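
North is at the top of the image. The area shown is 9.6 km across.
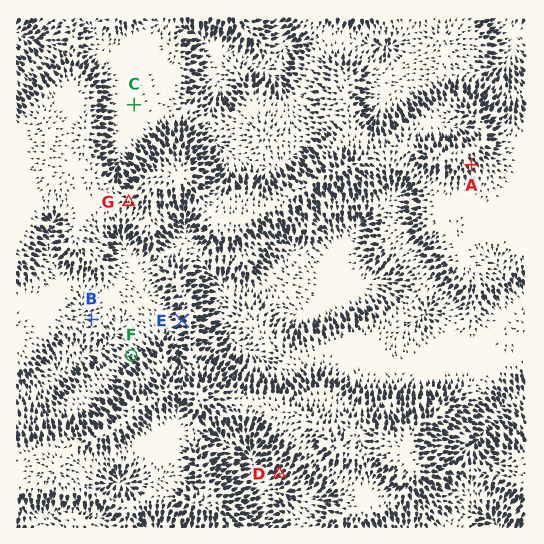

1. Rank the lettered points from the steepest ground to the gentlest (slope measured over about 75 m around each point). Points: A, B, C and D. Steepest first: D A B C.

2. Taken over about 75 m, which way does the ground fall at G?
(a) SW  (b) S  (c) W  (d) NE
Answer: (a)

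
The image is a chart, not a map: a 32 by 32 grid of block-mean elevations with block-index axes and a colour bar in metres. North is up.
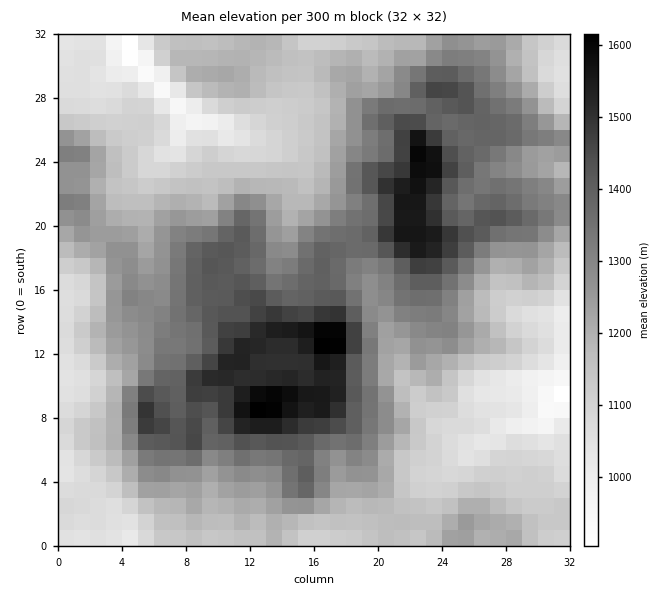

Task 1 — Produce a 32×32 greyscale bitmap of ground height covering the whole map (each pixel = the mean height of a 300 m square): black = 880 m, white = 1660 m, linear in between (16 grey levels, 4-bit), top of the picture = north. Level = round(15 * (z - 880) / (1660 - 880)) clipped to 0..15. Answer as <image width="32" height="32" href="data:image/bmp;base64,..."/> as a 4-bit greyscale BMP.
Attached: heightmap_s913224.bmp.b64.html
<image width="32" height="32" href="data:image/bmp;base64,Qk12AgAAAAAAAHYAAAAoAAAAIAAAACAAAAABAAQAAAAAAAACAAATCwAAEwsAABAAAAAAAAAAAAAAABEREQAiIiIAMzMzAERERABVVVUAZmZmAHd3dwCIiIgAmZmZAKqqqgC7u7sAzMzMAN3d3QDu7u4A////ADMzNFVVVVZURVVVVndmZVREQzRVZmZmZVVVZlVndmVVRENFZmZmZ3d2ZmVVVmZVVUREV3d2d3eah3dlREVVREQ0RWiId3iImod3ZURERERENFZ5mZiJmaqIiGVEQzREQ0VWiqu6q6u6mZh2VEMzQzNFVoy6urzdzLuph1REMyIjRFacurvN7t3cqYZURDMyETNGi6q7ze7t3al1VVMzMhAzRXmqzMzMzNypZWZUMyIhNFZ4mavNzMzdqXZ3ZVVEMkRneJmazMzN7rl3h4dmVENFZ3iZmrvN3e64d4iHZUQzRGeIiaq7vLvMqHiJh2VDMjRXiImqq7qqqpiJmYdlRENEV4iJqqqpmqqIiaqYZVZkVWeHiaqqmJmpmJq7qXZnZWZ4h3mqqqiJqpms3LqXd3Z3d3Z4maqXeJmazd3LqZmHiHZmd3eKl2d4mb3cqqupmJh2VWZmeIdmZ4m93KmqmYh3ZVVVVWZmZWeazdypmZiHd3ZURFVVVVVnmrztupiHdoh1VDNFRERFV4mb7bqZh3d3ZVRCMzNERVeJm9yqqpmIVUREQiIjRFVWiau6mqqYdkRERDEkRVRVVomZmqupl2QzM0MTVmZlVVZ3eKu7mHZTMzIhJWZ2ZVVmdniaqZh1QzMyEkZmZmZVZmZneIiHZUMzMgNVVWZmVEVVZmeHd2VE"/>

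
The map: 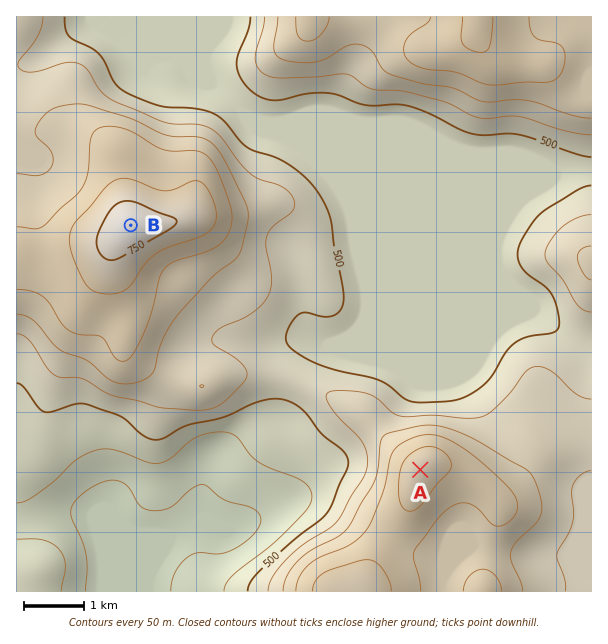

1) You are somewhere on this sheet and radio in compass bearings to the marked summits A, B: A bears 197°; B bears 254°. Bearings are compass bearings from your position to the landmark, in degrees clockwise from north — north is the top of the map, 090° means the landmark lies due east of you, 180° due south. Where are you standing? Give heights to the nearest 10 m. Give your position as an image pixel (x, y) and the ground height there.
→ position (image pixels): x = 530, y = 111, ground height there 570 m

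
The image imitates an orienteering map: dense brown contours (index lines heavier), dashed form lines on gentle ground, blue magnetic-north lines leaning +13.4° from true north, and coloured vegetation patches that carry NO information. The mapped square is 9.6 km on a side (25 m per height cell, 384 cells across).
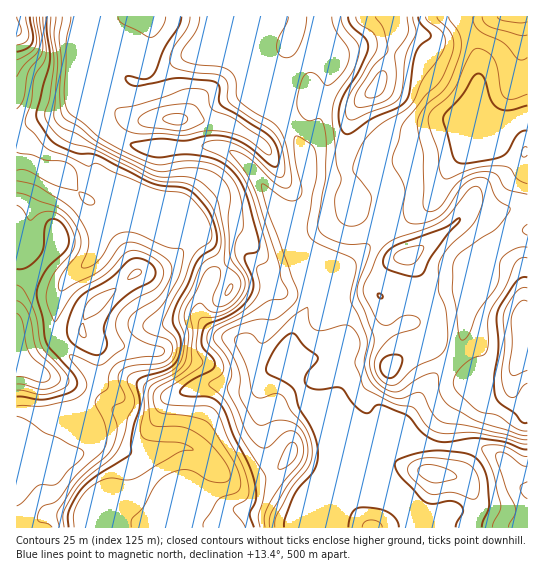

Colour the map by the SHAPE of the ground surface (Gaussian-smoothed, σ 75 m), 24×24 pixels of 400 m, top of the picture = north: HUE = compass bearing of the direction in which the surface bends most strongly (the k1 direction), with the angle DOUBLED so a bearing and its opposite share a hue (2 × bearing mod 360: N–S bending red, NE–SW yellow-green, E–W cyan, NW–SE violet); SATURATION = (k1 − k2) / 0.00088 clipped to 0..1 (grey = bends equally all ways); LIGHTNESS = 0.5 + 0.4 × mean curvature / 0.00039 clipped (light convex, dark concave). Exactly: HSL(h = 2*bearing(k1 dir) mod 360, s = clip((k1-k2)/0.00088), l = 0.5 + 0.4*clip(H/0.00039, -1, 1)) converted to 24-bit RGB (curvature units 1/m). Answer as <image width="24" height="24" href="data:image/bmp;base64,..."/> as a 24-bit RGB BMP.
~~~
<image width="24" height="24" href="data:image/bmp;base64,Qk32BgAAAAAAADYAAAAoAAAAGAAAABgAAAABABgAAAAAAMAGAAATCwAAEwsAAAAAAAAAAAAAdZJQ7uUqZFsQPEhwiHx0lYRjZoR9lm5qno1VPo1HzbA5wW0nESYxc3uAf3+ARIybm8uhw0+jemiDgn5kRXV847JvUYSQSISerHudyXB03o1OCSogdHJNpKt0VnxyaXySsYaOm0lcidiDuFvOZLQtJWJbf4B/dIJ0gYJWgXJscipKzJlEMoVsoOuVYauuRTt4oGGMqYKt9qC7MDafHnVUnKJwfYJcSWtGgWJQr93AodjIYRqg+aW7DYhsT3uCf4B/f39/bkuMhn3t2OTzqbzqwdPEckOTkBU5cn9cbqCcn5TK9LrwTKrZM7bQp47YhnTNmdrcltWfe12eOh5146S8zdj2Gh9xgIB/f3+AYoyDHaIllIERemsOmE0FMwADtYcEkLPSTH2mf1RQs6xvzpuxKpBlM3V9j5Krqn95w8h1TD9tOTFmetd+/jiSYjp7gH9/gIB9gH9+ejtjv01Dwj48qxplbVrk1+P0UTQJU1wPTXkthMJVjjg2zeWdB1hhWY98roKo1s63XTaDTkiDpNFdZBhEgHt/hVZtnopAYC0QIIdSi6mMqmirlqvMe1W7htSASz61yu7ofPL6OFO+edOQ6lwaLhAFEzMAI0IGp38KW4I7Pm19vHholzOSqIZPRW+MvAKD2fOvLqubPIaNppq2ZKaxu0HLyMNxlt7z1fb1rQafjQoMs4EnmB1W6qTOcfHNMaL5tPHwUTO6dFg3eV9TV4OJuna3Yzm8TC/s8eramFbFNI1wP6p/p2mvQyqh7MK9pORvQQ8zkgJfvujPgJDWj7Pw1Nr29tXpDHZvcVwfPxIxyIFgMWlTi05aa5ZOLlBQLpEn1tpXvmrC16jIJIyUiFJ3Ny1o6uab3uS4DwZQknHP17RvZIY6XFwqYX4V7PENjgBeZTAAC0ASTas+f6xERZKbp4yZQzV3l79MesJEXGpMxcFpOT6aOjt+YEir4OWv3qt5FRlSM2G289Lm332rZGpQqrxlq6NEAAtE/8zvbubtF3qlyaWkGo6wZIyngRq+tNWRjsGvZ3mci8yCaj2POnZ9Mnar8eTZ1VdwppE0AUAnSKiZ+pnb76zouNzZwpe/DkVjGdRs+tHiFgOQjNKKVyh+d393FC5Y6d29m0Q2l5M6frxeSkR2eH+AHFBPz+9ufFF79YedIaY/BS4hUYVE5O7Xzp/g72PApCeEAPkucggAc9UiSLi+Zy5qcUIyIWUmH6tY87/04NPwgaJQOlpWan5vQn6SntSTRVF93JWK2PHzDhWCMKZlttE5bSsmkEpX6KbCqvPZLROJmeavUh1vnymvr4y5j7SrKI5dD6cizmHe/8z5vVe+QX9jVJhPP5AlR3SksvbM4xx8dCdbUIpSg3FKfnBeaGuC1ffUwBumTMuENlyvVxxYM1l9xJ6epZWgiI6fXZxrH3UhFlpB/8LdnXDCaYSmi12hs22rf1gZeh8VhMbLhE+hfqLKsNH60+P43miDvjSKp9y0OgI/xYYhFH6cuJ95paGNiZCWlYSZkJJ5H1dZMMWd7srLRZq3dobEe1c1flLGwOvkWTKZlvLwuPjzPid1pks70VObw93cyCGPMwAizP/MEA9erXhEp7hvfo1wgnZwnIp8V4yICIdt6MKs5HHWfEw2dae8VdmzeFy3nPfxvdobMhIBLB8HSlUHZXgDOx0AMwAOzP/aePjaKBVMR1ad0ch4bX1ld4BvjZ96g5qWPnFkOVIXYlAb3oGQWblNTqJgVKl9fi0OQwEM7BJW4g2K0/QyBfDUIzT/zPv/zv31lwNwhD2DLkV88MWCVHhBX4ZLdK1ZY4ByeVKAcXR/XX11V9VCj8pMYZ0tDUM0byhJaL7AbaXWqKrs1MnyooboOP2xqXMtVhUZiS15uZyTFDyI+cjT2VZeYao4ULcwPU4sPG0/XVV2rjs+d5ErvcyBw9Z+BwkubZ6gZKJnW2tDS3Q2f6hg1J3U3IqqPCVcfm93VmZ/t7uPI2GLOFfR+9Dnzs/pdWPAp3C4TKacLERxpnWwyqTE070hnep6Agg8l5Jre29jiWNqYsdAHZQ5b3I2xUstmDeHhG5+iIFQWa9Oe1NhETY12sF49c3AX0KBtXODbqKRJC9eWJFruKl82vnSPvrsEQY6imuTjm14gGl81LeHRGgwMGI5f3ddgHd4WVeJzp6lUpOQgHB+SiJJRnob/7FamphEbbudg4rITCB6Y3tNurlS8P/MRBReHSpyVFx/pHeRfYqgs6OVyKbDM3GmZ3KCf3+AZ3uAqKNTt2FnVzKDvV7TetXTveKYbuqWGNhzghdwqhfGqpjXlcPV"/>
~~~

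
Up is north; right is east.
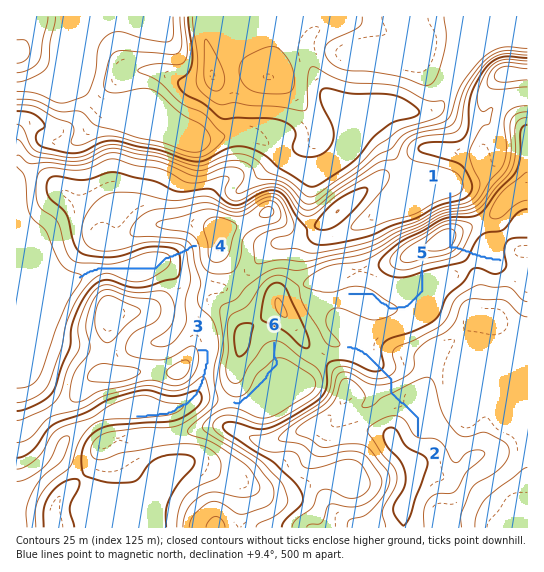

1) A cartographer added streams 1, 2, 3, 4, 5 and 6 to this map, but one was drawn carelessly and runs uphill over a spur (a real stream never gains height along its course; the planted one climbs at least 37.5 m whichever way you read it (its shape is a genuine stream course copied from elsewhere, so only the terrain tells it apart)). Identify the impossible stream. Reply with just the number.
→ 1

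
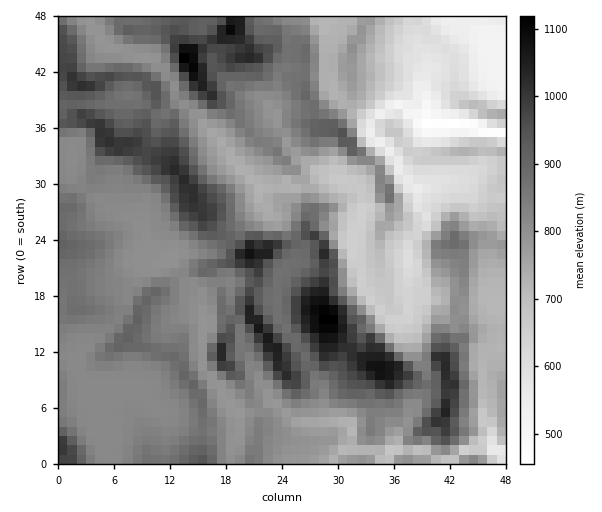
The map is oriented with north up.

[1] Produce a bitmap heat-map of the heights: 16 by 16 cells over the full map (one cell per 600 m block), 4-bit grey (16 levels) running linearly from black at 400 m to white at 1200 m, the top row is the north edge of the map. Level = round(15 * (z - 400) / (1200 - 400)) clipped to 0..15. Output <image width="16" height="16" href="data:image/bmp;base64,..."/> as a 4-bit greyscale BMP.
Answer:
<image width="16" height="16" href="data:image/bmp;base64,Qk32AAAAAAAAAHYAAAAoAAAAEAAAABAAAAABAAQAAAAAAIAAAAATCwAAEwsAABAAAAAAAAAAAAAAABEREQAiIiIAMzMzAERERABVVVUAZmZmAHd3dwCIiIgAmZmZAKqqqgC7u7sAzMzMAN3d3QDu7u4A////AKiJmYh3dnd0iIiIeHd4i5aIiJiImJqaloiImZqqvKqWiJmJm6y5aIaZmYiqvZVWdpiIiJqrZUZ2mYiJu5pVR4eYiJqYmFZWdpiIuoZ3V0RFiZu4d3ZnREWKuqd4iIRDRKqZiJiZZDI1upmbmJd1M0OoiMu6l3VDMpiaq8mGdkMy"/>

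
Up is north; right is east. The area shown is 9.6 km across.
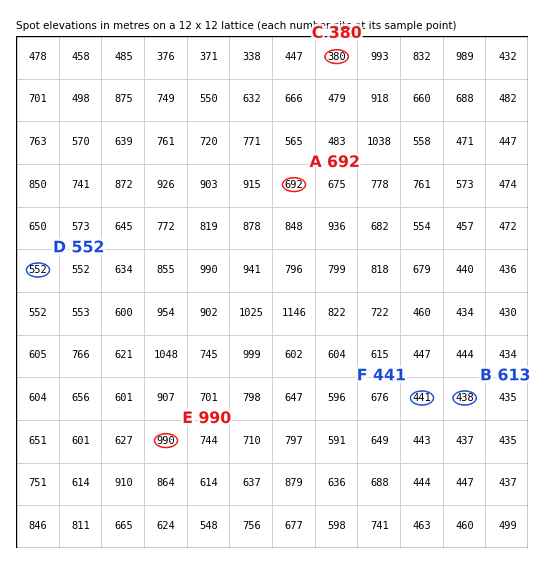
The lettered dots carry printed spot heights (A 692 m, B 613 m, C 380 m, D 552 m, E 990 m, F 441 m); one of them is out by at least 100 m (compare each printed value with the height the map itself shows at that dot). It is B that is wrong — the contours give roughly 438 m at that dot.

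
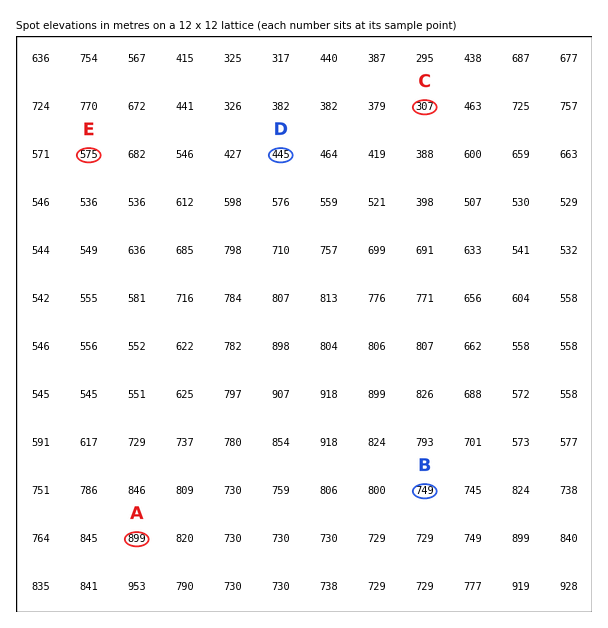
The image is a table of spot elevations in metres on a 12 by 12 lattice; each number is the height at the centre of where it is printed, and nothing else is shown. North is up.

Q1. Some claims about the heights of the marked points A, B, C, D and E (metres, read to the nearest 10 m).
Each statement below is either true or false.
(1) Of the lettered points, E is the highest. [false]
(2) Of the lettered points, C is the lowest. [true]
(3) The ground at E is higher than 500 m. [true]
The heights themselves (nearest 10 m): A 900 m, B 750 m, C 310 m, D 450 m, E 570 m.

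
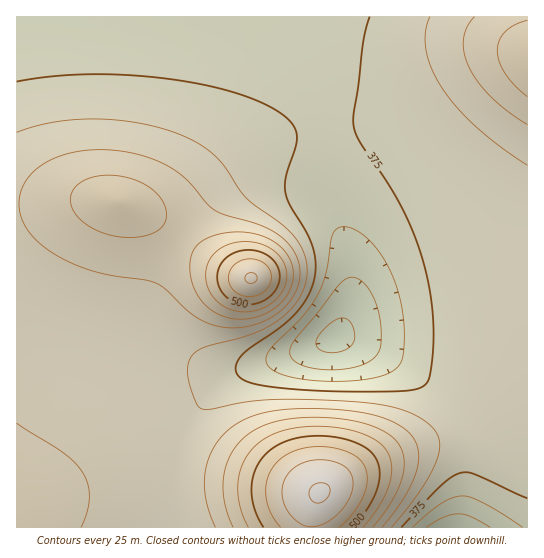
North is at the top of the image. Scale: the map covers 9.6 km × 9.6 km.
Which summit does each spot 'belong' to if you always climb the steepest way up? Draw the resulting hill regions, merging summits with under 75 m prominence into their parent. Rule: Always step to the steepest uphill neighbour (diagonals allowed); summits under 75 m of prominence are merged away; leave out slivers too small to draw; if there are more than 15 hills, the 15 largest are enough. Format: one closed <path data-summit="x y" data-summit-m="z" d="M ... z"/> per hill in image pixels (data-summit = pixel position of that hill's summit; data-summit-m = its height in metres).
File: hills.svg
<path data-summit="251 278" data-summit-m="552" d="M282 16l-266 1 1 511 161 0-2-47 3-23 8-27 8-16 14-20 16-14 17-10 67-22 26-10 4-4 12-36 0-36-4-17-18-44-5-72-8-37-12-32z"/><path data-summit="527 57" data-summit-m="470" d="M527 16l-244 1 21 44 12 32 8 37 5 72 18 44 4 17 0 36-8 28-6 10 29 8 39 22 16 12 20 20 14 19 6 15 4 25 0 36-4 34 67-1z"/><path data-summit="321 493" data-summit-m="578" d="M342 337l-5 0-28 12-67 22-17 10-16 14-14 20-8 16-8 27-3 41 3 29 281-1 5-33 0-36-4-25-6-15-14-19-27-26-32-20z"/>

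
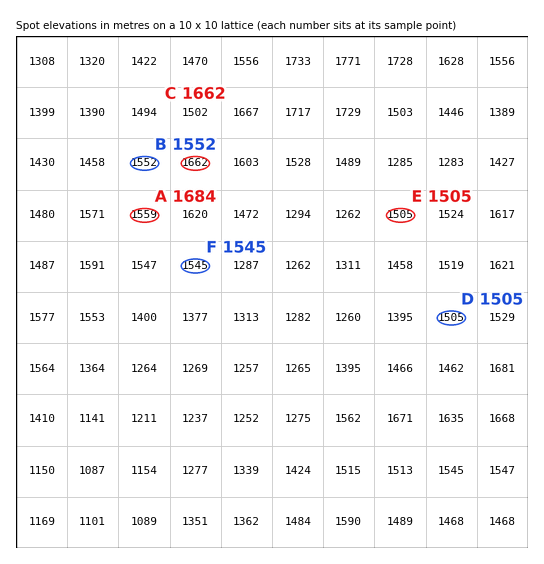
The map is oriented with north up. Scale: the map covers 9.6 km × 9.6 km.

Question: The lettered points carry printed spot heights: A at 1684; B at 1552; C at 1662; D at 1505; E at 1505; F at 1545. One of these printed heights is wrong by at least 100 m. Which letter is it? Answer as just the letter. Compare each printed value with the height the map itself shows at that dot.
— A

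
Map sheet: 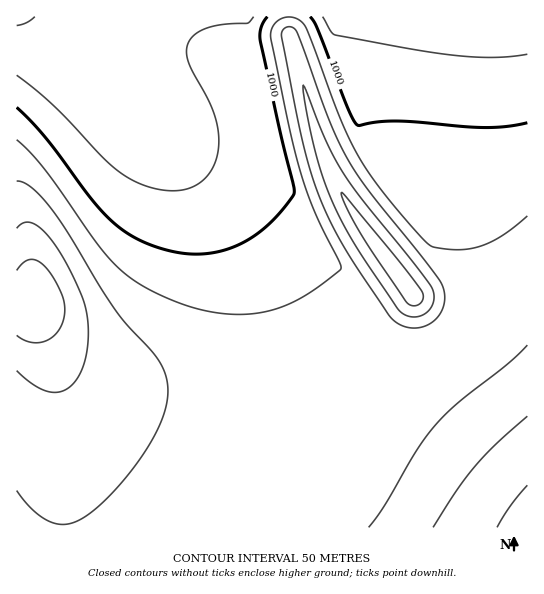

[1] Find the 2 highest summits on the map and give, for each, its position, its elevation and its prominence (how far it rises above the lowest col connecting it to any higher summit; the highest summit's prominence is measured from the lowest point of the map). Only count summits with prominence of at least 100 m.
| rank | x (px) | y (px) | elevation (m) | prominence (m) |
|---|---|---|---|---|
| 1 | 31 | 303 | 1248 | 353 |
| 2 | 413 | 294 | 1237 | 172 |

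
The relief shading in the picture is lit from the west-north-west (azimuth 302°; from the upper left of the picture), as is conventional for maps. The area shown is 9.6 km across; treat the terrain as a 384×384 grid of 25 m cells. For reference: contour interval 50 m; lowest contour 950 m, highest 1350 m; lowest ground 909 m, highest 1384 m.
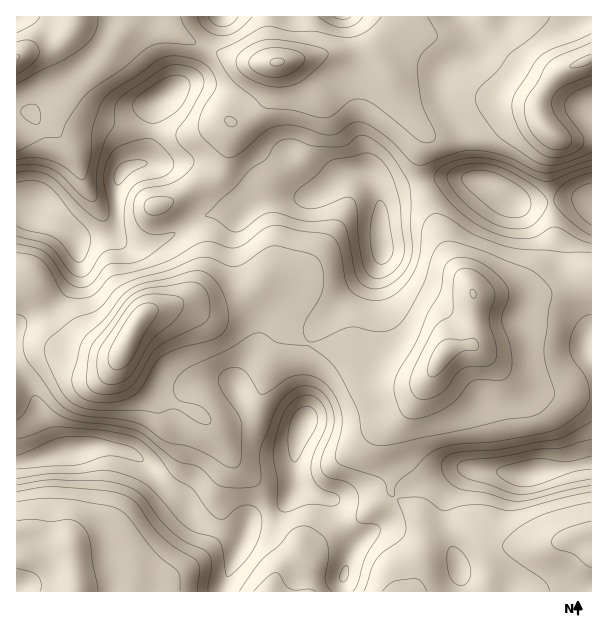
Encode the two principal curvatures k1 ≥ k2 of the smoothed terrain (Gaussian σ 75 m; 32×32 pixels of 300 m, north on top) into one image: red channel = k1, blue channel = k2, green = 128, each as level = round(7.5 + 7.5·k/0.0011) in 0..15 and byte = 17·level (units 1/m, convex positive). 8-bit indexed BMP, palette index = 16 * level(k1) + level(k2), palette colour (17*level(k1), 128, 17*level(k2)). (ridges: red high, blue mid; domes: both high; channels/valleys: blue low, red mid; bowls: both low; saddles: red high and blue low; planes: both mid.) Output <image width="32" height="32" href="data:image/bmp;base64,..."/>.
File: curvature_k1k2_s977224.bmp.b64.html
<image width="32" height="32" href="data:image/bmp;base64,Qk02CAAAAAAAADYEAAAoAAAAIAAAACAAAAABAAgAAAAAAAAEAAATCwAAEwsAAAABAAAAAAAAAIAAABGAAAAigAAAM4AAAESAAABVgAAAZoAAAHeAAACIgAAAmYAAAKqAAAC7gAAAzIAAAN2AAADugAAA/4AAAACAEQARgBEAIoARADOAEQBEgBEAVYARAGaAEQB3gBEAiIARAJmAEQCqgBEAu4ARAMyAEQDdgBEA7oARAP+AEQAAgCIAEYAiACKAIgAzgCIARIAiAFWAIgBmgCIAd4AiAIiAIgCZgCIAqoAiALuAIgDMgCIA3YAiAO6AIgD/gCIAAIAzABGAMwAigDMAM4AzAESAMwBVgDMAZoAzAHeAMwCIgDMAmYAzAKqAMwC7gDMAzIAzAN2AMwDugDMA/4AzAACARAARgEQAIoBEADOARABEgEQAVYBEAGaARAB3gEQAiIBEAJmARACqgEQAu4BEAMyARADdgEQA7oBEAP+ARAAAgFUAEYBVACKAVQAzgFUARIBVAFWAVQBmgFUAd4BVAIiAVQCZgFUAqoBVALuAVQDMgFUA3YBVAO6AVQD/gFUAAIBmABGAZgAigGYAM4BmAESAZgBVgGYAZoBmAHeAZgCIgGYAmYBmAKqAZgC7gGYAzIBmAN2AZgDugGYA/4BmAACAdwARgHcAIoB3ADOAdwBEgHcAVYB3AGaAdwB3gHcAiIB3AJmAdwCqgHcAu4B3AMyAdwDdgHcA7oB3AP+AdwAAgIgAEYCIACKAiAAzgIgARICIAFWAiABmgIgAd4CIAIiAiACZgIgAqoCIALuAiADMgIgA3YCIAO6AiAD/gIgAAICZABGAmQAigJkAM4CZAESAmQBVgJkAZoCZAHeAmQCIgJkAmYCZAKqAmQC7gJkAzICZAN2AmQDugJkA/4CZAACAqgARgKoAIoCqADOAqgBEgKoAVYCqAGaAqgB3gKoAiICqAJmAqgCqgKoAu4CqAMyAqgDdgKoA7oCqAP+AqgAAgLsAEYC7ACKAuwAzgLsARIC7AFWAuwBmgLsAd4C7AIiAuwCZgLsAqoC7ALuAuwDMgLsA3YC7AO6AuwD/gLsAAIDMABGAzAAigMwAM4DMAESAzABVgMwAZoDMAHeAzACIgMwAmYDMAKqAzAC7gMwAzIDMAN2AzADugMwA/4DMAACA3QARgN0AIoDdADOA3QBEgN0AVYDdAGaA3QB3gN0AiIDdAJmA3QCqgN0Au4DdAMyA3QDdgN0A7oDdAP+A3QAAgO4AEYDuACKA7gAzgO4ARIDuAFWA7gBmgO4Ad4DuAIiA7gCZgO4AqoDuALuA7gDMgO4A3YDuAO6A7gD/gO4AAID/ABGA/wAigP8AM4D/AESA/wBVgP8AZoD/AHeA/wCIgP8AmYD/AKqA/wC7gP8AzID/AN2A/wDugP8A/4D/AHOFh8iGdoeHl8eFYIW3pnW0YTC2t4eXlnSWl3aGhnZ1uJaGx3V2iJe4yciSgpjIl6iWcKbJmKiXY4aXh4eGhqeHhpjJhYeYt7eGtZRhlZa4mKZzkqaWp5WEp5iXp7iol6inqKiVl7indmODpXOFlqiXpraEc4Wnlqaol6enqKi4qJeYl6e4yYZ0c4WmdJSzhad1lLeWpqiGp6i3xdfYuKjY2MjIuLmok4N0l6aGxqVikXFjpqiGlpalp6dzc5W3yIGUlYWVlYSBo4Z2qLi3loHFyJaWloaWpWJwgHBgcICAgIBwYJKScHC1l4a3uJZ1gKXpuJiXhpWSYHKDhHJykoKXlnJwcHBhptiXqLiXtoRxcrbHmKeXh7fH19jIt6emhpaks6aHlsXnqKeoqJXIllEwc9aXhreXhpaXp6fIyLiWlIG3ybmntKWHl6iXg8fGYkCU14eGp7iXlXV2hoeYqLmBg7fH6Nq2gnaGlXNjprekk8W3h5Wn2LiGZIWnloeYqJK3poTI+tlyZIWVdYWYp7a2t5eHhZXI+JWWx6aGh5aElqmGk7f5+IR0dYaWlZeYl5eHiIeGc5bp19nIloWXhmKEl4eUk9f4tqamqLiVhoeHh4eIh4d1hceWx5Z0hpiWc3WlladyhPr5x6eol5WHh4eHhpenppaFppTWlWR2l5Z1mLfEpJSjx/n22LmVlZeHh4intaSltoaFt+rJpYaIl5ap2aVglcaUlZXHx5SGmJeHiLilcmKltoXp2qaVl5eWp9nahFClpWKCc5a3lqWomJeYuZdjQFO2tsanlqa3p5bHhrSRY5ODg5SCg6aFdLi5t7jJp3NxdMe3ppanlpWmt7VigpNzxZK1x5SDhIVjlLeGhrbGc3GWx8e3hmVUY8a2dGRlgqX3oMf86KaGhnaEk3JjhceVcZbXx5Z0c1NS45NjY1J0+OZgxLjF1qeXhoeWhnWEppRzltW0Y2JxcILigWJzdMX4plCAYGCjlbaFhpinl3RyY2Sm1aFgUGGEuNemdPXm19m2g3V0hpZ1t6eEdXWklaZzdbfJ6Pb29tam2fv2pZeYp5amxsTGx6ipuZZkZJa5hnO3x6iYlaenlLf6+cR2h5enhpWUhIWVyamXtranuKmltbeXl4aGiIaU2eZzY3R2h6emhHJgUWOmtYODlJanmJaXh5eHhYeIhqXJ5XJihHOEhre3uIZiUXGkpLa3pIR2dneYmId2h4eHhIb356f5xZaEl6i4tpSVxNX3+vv55qaWl5iHh3aGdneGlMf5+fi0xqeUmJe21/f11Ka3pqW219a3l4eHmJeGhoeFk4Omk5SXyZWGl4eXxpJBhbaUZbaUksWniIiXloaGZoaGdHI="/>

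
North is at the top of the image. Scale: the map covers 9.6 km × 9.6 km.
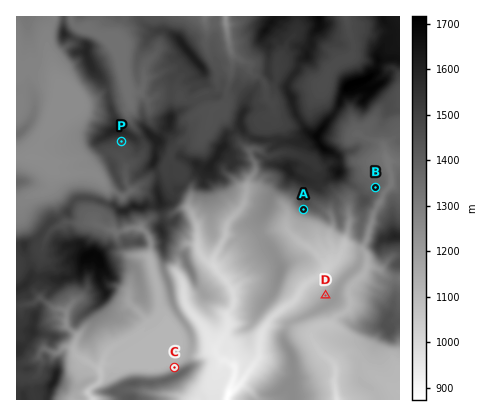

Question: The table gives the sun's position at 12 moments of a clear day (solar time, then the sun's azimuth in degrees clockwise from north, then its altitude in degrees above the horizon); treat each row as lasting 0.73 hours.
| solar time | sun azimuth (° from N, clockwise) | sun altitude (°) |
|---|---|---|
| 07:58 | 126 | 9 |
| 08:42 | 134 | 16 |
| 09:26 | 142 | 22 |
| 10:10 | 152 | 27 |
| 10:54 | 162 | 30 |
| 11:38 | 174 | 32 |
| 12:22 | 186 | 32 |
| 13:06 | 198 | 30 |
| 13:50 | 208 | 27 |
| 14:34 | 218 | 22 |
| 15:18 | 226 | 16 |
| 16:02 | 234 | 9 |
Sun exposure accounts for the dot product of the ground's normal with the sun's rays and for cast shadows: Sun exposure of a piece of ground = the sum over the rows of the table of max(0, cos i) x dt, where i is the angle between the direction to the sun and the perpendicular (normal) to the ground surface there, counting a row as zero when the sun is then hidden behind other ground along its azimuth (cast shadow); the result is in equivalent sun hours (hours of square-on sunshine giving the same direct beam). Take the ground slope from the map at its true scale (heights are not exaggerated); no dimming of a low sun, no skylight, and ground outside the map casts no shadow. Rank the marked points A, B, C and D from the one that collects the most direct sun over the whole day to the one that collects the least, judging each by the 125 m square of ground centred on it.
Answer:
A > B > D > C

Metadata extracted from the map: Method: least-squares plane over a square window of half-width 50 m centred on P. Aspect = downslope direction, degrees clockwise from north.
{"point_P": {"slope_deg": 20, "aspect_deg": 183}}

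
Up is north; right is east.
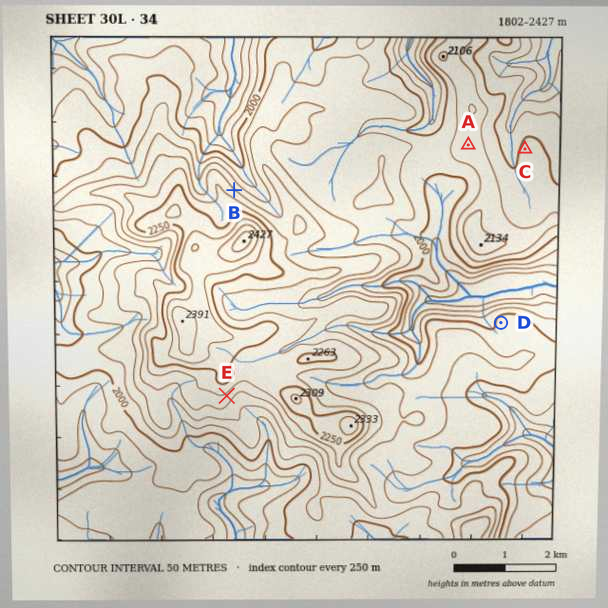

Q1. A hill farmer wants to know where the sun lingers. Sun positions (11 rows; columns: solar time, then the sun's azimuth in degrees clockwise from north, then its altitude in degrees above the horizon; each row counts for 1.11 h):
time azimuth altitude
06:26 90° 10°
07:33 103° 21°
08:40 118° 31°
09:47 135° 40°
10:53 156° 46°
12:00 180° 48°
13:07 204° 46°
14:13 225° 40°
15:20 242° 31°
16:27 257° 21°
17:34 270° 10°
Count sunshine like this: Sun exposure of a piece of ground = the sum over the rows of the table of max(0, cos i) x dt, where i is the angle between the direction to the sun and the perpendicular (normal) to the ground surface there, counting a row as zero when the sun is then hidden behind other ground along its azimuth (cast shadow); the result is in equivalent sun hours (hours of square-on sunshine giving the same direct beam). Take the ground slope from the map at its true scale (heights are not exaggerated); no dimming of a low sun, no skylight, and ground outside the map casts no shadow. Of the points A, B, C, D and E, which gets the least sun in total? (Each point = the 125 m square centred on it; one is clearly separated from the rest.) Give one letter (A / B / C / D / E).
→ B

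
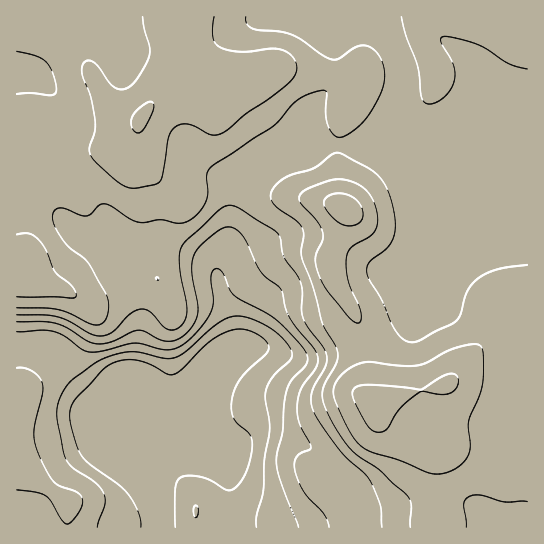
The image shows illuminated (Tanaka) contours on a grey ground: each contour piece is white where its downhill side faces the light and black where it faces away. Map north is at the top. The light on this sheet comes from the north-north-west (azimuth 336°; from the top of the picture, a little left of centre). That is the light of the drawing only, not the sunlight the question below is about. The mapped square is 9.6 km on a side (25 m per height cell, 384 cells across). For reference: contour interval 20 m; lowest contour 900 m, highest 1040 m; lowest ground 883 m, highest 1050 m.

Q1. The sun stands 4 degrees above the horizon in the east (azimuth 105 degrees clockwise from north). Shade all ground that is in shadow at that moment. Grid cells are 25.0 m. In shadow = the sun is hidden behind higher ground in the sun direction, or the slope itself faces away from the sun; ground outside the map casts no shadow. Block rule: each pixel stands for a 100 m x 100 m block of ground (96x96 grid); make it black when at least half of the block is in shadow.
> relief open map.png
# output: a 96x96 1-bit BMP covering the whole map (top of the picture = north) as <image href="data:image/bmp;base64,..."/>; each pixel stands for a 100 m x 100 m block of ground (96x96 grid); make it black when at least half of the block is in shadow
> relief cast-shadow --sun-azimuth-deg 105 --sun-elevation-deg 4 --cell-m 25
<image width="96" height="96" href="data:image/bmp;base64,Qk2+BAAAAAAAAD4AAAAoAAAAYAAAAGAAAAABAAEAAAAAAIAEAAATCwAAEwsAAAIAAAAAAAAA////AAAAAAAAAAAOAAAAAAAAAAAAAAAOAAAAAAAAAAAAAAAeAAAAAAAAAAAAAAAeAAAAAAAAAAAAAAAeAAAAAAAAAAAAAAAeAAAAAAAAAAAAAAAcAAAAAAAAAAAAAAAAAAAAAAAAAAAAAAAAAAAAAAAAAAAAAAAAAAAAAAAAAAAAAAAAAAGAAAAAAAAAAAAAAA/AAAAAAAAAAAAAAB/AAAAAAAAAAAAAAD/AAAAAAAAAAAAAAD/AAAAAAAAAAAAAAD/ADgAAAAAAAAAAAB/AHgAAAAAAAAAAAA/gPAAAAAAAAAAAAAfgfAAAAAAAAAAAAAPgeAAAAAAAAAAAAAHw8AAAAAAAAAAAAAHw8AAAAAAAAAAAAAH58AAAAAAAAAAAAAD/8AAAAAAAAAAAAAD/8AAAAAAAAAAAAAH/8AAAAAAAAAAAAAP/+AAAAAAAAAAAAAf/+AAAAAAAAAAAAA//+AAAAAAAAAAAAB///AAAAAAAAAAAAD//+AAAAAAAAAAAAH//+AAAAAAAAAAAAD//8AAAAAAAAAAAAB//4AAAAAAAAAAAAA//wAAAAAAAAAAAAAP/AAAAAAAAAAAAAAB+AAAAAAAAAAAAAAA8AAAAAAAAAAAAAAAYAAAAAAAAAAAAAAAAAAAAAAAAAAAAAAAAAAAAAAAAAAAAAAAAAAAAAAAAAAAAAAAEAAAAAAAAAAAAAAAPAAAAAAAAAAAAAAAPgAAAAAAAAAAAAAAfgAAAAAAAAAAAAAAfgAAAAAAAAAAAAAAfgAAAAAAAAAAAAAAfgAAAAAAAAAAAAAAfgAAAAAAAAAAAAAAfAAAAAAAAAAAAAAAOAAAAAAAAAAAAAAAAAAAAAAAAAAAAAAAAAAAAAAAAAAAAAAAAAAAAAAAAAAAAAAAAAAAAAAAAAAAAAAAAAAAAAAAAAAAAAAAAAAAAAAAAAAAAAAAAAAAAAAAAAAAAAAAAAAAAAAAAAAAAAAAAAAAAAAAAAAAAAAAAAAAAAAAAAAAAAAAAAAAAAAAAAAAAAAAAAAAAAAAAAAAAAAAAAAAAAAAAAAAAAAAAAAAAAAAAAAAAAAAAAAAAAAAAAAAAAAAAAAAAAAAAAAAAAAAAAAAAAAAAAAAAAAAAAAAAAAAAAAAAAAAAAAAAAAAAAAAAAAAAAAAAAAAAAAAAAAAAAAAAAAAAAAAAAAAAAAAAAAAAAAAAAAAAAAAAAAAAAAAAAAAAAAAAAAAAAAAAAAAAAAAAAAAAAAAAAAAAAAAAAAAAAAAAAAAAAAAAAAAAAAAAAAAAAAAAAAAAAAAAAAAAAAAAAAAAAAAAAAAAAAAAAAAAAAAAAAAAAAAAAAAAAAAAAAAAAAAAAAAAAAAAAAAAAAAAAAAAAAAAAAAAAAAAAAAAAAAAAAAAAAAAAAAAAAAAAAAAAAAAAAAAAAAAAAAAAAAAAAAAAAAAAAAAAAAAAAAAAAAAAAAAAAAAAAAAAAAAAAAAAAAAAAAAAAAAAAAAAAAAAAAAAAAAAAAAAAAAAAAAAAAAAAAAAAAAAAAAAAAAAAAAAAAAAAA="/>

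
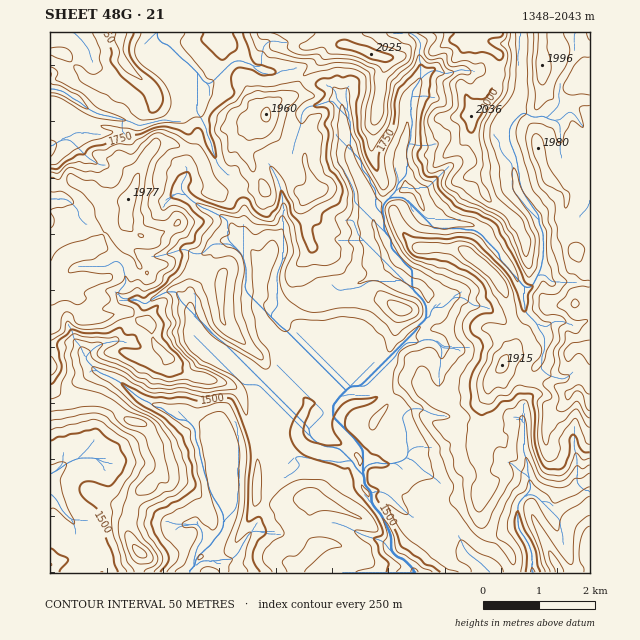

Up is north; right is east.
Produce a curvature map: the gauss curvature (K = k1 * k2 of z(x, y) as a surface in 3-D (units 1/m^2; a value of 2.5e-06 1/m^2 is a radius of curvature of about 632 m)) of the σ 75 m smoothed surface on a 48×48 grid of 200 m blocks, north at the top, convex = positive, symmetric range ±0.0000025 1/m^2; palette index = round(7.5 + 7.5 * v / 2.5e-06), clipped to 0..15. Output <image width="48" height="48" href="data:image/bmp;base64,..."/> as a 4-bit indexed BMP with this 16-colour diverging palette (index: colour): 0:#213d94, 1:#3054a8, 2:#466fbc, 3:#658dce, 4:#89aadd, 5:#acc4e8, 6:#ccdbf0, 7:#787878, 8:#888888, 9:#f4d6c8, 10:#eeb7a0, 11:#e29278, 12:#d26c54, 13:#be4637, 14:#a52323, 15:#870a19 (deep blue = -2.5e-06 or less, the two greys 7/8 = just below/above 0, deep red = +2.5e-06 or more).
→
<image width="48" height="48" href="data:image/bmp;base64,Qk32BAAAAAAAAHYAAAAoAAAAMAAAADAAAAABAAQAAAAAAIAEAAATCwAAEwsAABAAAAAAAAAAlD0hAKhUMAC8b0YAzo1lAN2qiQDoxKwA8NvMAHh4eACIiIgAyNb0AKC37gB4kuIAVGzSADdGvgAjI6UAGQqHAJiHiHAFmWmWd3d4d4h3eHbmeHh4dolZNZZ3eH/5NnmHh5mId3eJhzZ4h4d4nFi4e2iHeIqXdnd3hoiHeIeIa8mIiId1iHZ5iniHd4V4mIaHd4d3d3d2ZYiIiId1aXZ4eYeIh3R5mIeHhYeHd4d583iId3iHe4eHaHd4h3VpiId4l4eId3d5dYd4d3h3driHd3d4ZnRod3V4iJaIiId3eHd4d2m4eUZ3d3eJeHrXmHaHeId4mYhplnd4eIiYd4dleXd3iIh2qIh3d5iHd3d1qYd4h3ZomHWHeHd3iJhmiIeHiHiHd4eIZ3iIiId3dmjMZ3iIiIh3d3d3iGeHeHhpeIeId3h3h1q5R3iIeJdol3h4h2d3d4h4d4eId3h3iFuIanh4l3dGdmiIh3h4eIdoh3d4iHd3h2lopod4l7/oeGeIhnh3eHiIiIh5iIZneZd3tYh3YzaHenWdhoiIeHd3h4l2d3hmmaiVjHd3iHlXeYaKF3h3d3d4iEiId3eIiYV5ZkZ3h2Z4h3rFJneIiHh4iGiId3enlUV4h6ZoiKh4xg7XV3Z3h3h3eHmId3aYlmdmZ/eGaHh5uDh4eHZ4d3d4eIiYeHiJt4iHhyfJi5h4qZmHh5eHh4d4h1aZeJl4mHVcqAnHZWh0Wchnd4d3iHeIiGeVmId1aHimiPJ4hnh2eZd7l4h4iHiIiGeHdnqXd3mWd2S5qGPKhnaZd3eHd3iIh3lid3mXZlV4V2dndoa1iKd3eHh3iId3Z+/iiHdnV1ukx4d3iJlBaJd3eHdnd3d3ZnhYeZhndnt2t3iHeGaqmZaIeHd4eId3Z4h4d5qZ5mOYRniHiVfIdTZ5l4d6h4d3aId4d4hndUaHd3iHd4eIx2d6p4d4Z4h3iGVmd3iYiMaIh3l4h3ZlZ5Z3ZninaYmHd3f8Ub94eMV354eId3eqeHeYd2qoiHd4h3N5daZnhvR3d4eIZ4Z2LId3mEhoV3iHh4V4mVWbhmeGeIiHh4d5f3ZGd3pnN3dndteJlmqIH2qIeIeIdoeJV0h6h8t5t3d3lOeHd3eUN2h3iGiId5iIaijKM68Iuqh2cAh4V4fHiHd2h8eIeIh4eXeId3lmeLt2j4loX6doiHiXd26nd3h4eJh4h1Z3dld2dnZ7NZp3iIeIh8ZWiHZYiIplh4l3hmmWhpZ4uGWHeHZ4eJZ3mJaZZymIhnh3iHmoh5aHiHZ3iIuHd3d2h3WPh2Z3iIdniJZnNniGaGV5dot3iHd3d3qTZnVqiIl3d2hp2WZ4iHaKd3h3h4d3eHdzand5l4x4iqd3vXhr1IyJh1WIeKimeHiLd3hneJtnhVZmmIlleWlXeHh4dzTHh3h7d4h4loh4eXp4ZYuHiIdsZoZ3iFmHd3eIZ4h3dHl2R4icg2iIeNZ3dnd3h1eHh5V3eIh3d3iJZHmcUGeLwCh1d3yHeGd4d7moh4iHeGd3h3iHms8mipaIpmyHd4h4hwqYd4iIeHh41mp1mIkHhphniIV3d3eHeKdneIiHhpiGh3dneHeJeJh4h4aIiA=="/>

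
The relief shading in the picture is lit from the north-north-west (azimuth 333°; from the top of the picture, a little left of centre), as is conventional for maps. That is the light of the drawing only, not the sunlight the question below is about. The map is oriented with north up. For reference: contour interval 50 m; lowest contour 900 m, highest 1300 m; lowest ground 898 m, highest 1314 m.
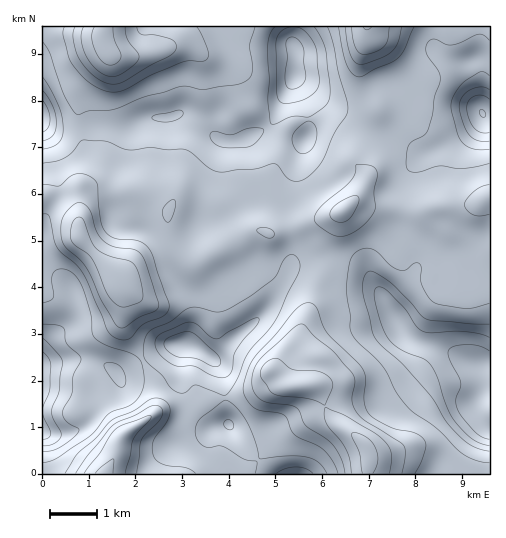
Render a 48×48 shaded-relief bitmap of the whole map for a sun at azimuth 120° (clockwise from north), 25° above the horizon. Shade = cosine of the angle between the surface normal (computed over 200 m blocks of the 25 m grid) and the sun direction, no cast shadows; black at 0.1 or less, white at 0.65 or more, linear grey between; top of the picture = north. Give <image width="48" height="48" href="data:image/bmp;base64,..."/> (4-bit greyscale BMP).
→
<image width="48" height="48" href="data:image/bmp;base64,Qk32BAAAAAAAAHYAAAAoAAAAMAAAADAAAAABAAQAAAAAAIAEAAATCwAAEwsAABAAAAAAAAAAAAAAABEREQAiIiIAMzMzAERERABVVVUAZmZmAHd3dwCIiIgAmZmZAKqqqgC7u7sAzMzMAN3d3QDu7u4A////AHZCE2reyYiImpmZms3Ll2U0es3d25mZmGVDIknO25iImZmZmau7qHVFes3MzKmZhzMiESa+7KmZmYmYiZmqmXZWiru7zLqZdiIiEAOu/cqZmYiIiIiJmXZniqqZq6qpiEVWQQBb7+yqqpl3iYd4iHd4iZiImaqqmUV5hRADjf66q7qHiZh3eIeJmYiIiau6mTR4mFMQFs7JmruXiqqHeIiaqpmZmry6hzNYiIdjEnu5maqHeaupmZq8ypmZmszKhzNXiIl2RXmYiZhlZ5qqqqrNy6mZqrzLqERXiZmGZ4mIiIZDR4iJmqq926qqqru7qURGiZmHeJmHiHUxFYiHiZqry6qqqqu6mVVWiZmHiZl2eHUxAnmYiZqquqqpmqu6mWZniZmZmqmGeHZTEEiYiaqqqqmZmau6qXd4mZqrvMuYd4hkMRWIiZqqmqmYiau6qYd3iIm83u7KiJuWQxNomaqqq7qYiru7qamHdmet7u7riKu5ZDJHqqqqvLqHiru7uqqYdlac7u7sqZu8p0M2m7qqzMqGebu7u6qpdVabze7LqZmrunVFirqrzMl2eaqqqqqpZFeavNy6mZmaq5dleaqrzLh3eJmZmZqoU1eavMupmZmZmqh3eZqszKd4iZmZmZqoRGiavMupqqmZmZmHiJmsy5iImZmZmZqXVXiavMqZqqqpmZmYiJmryoiZmZmZmZmHZoiJvLmZmruqmZmYiJmruYmZmZmZmYd3iIh4q6mZiJqqqqqZmZmqqZmZmZmZmWVYmphniZmZiImaqqupmZq7qZmZmZmZmVRHrLl3iImqmIiImaupmZq8uqmZmZmqmVRHvcmImImqmIiHiJmYiIq8y6qZmZmqqnVGrcmJmYmrqZmIeImHdmi8y7qYmZmZqpdVnLmZmYmrqZmYiImHZUWcy6qYiJmYmalnmqmZmZmaqZmZmZmYdkNZvKmId4iHeIh3mqmImZiaqZmZmZmYiHVWrLmYh3iHZndniZmIiIiJqZiJmZmYiIdmi7qYiIiHdndmeJmIiIiJmYiIiJmYd3eIibqZiIiId3d3eImIiIiJmYh3d4mYZmd4maqZmIiId1ZniImYiIiJmZiHd3mpZWZ4mZmZmZmYdjRXiImYiIiImZmYd3mqdVd4mZmZmqqpdiJHiZmZiIiImZmqmIirlmeImZmZmqu7lxJHmZmqmYiImZmqqpiKl2eImaqZmavcqSJImZqruqmYmZiau6h3h2Z4iaqZmbzdujNomaq7u7upmamJrMlmZmZ4iZqZmb3uykV5mavMuquqmqmZrNt1VVZ4mZmZmb3v22Z4mZvdy6qqmamZrO2WVUV4qqmZmazdy2d4d5vu7cuqmqqZrO63VEVpu7qpmaq7u3d2Zove7d3KqrqZrO24ZERYzcy6mZqqmXdlVoq8zMzLq7qZrN24ZENHve7bqZq7mIdURoq7qZq7q7qZrO24ZEM1nO7sqZqrqXdTRpq7mImaq6qZrO64ZUMki87tupmqqXZTNpvLmIiaqqmZrO7JdlQki83dypmZmQ=="/>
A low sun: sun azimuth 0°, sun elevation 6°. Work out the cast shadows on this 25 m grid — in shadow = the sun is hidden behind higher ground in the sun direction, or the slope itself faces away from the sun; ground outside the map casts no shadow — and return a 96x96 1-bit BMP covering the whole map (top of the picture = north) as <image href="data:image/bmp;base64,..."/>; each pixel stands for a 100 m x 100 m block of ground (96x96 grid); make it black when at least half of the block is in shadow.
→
<image width="96" height="96" href="data:image/bmp;base64,Qk2+BAAAAAAAAD4AAAAoAAAAYAAAAGAAAAABAAEAAAAAAIAEAAATCwAAEwsAAAIAAAAAAAAA////AAAAAAAAAAAAAAB//4AAAAAAAAAAAAB//4AAAAAAAAAAAAB//4AAAAAAAAcAAAB//8AAAAAAAAeAAAD//8AAAAAAAA/AAAH//8AAAAAAAB/AAAP//8AAAAAAAB/AAAP//8AAAAA4AB/gAAf//wAAAAB8AA/gAAf//AAAAAB8AAfgAc//8AAAAAB4AAHgA+//gAAAAAAAAABgB///gAAAAAAAAAAAA///wAAAAAAAAAAAAB//wAAAAAAAAAAAAB//4AAAAAAAAAAAAA//4AAAAAAAAEAAAAP/4AAAAAYAAeAAAAAAAAAAAA+AA/AAAAAAAAAAAB+AA/AAAAAAAAAAAD/AB/gAAAAAAAAAAH/AB/gAAAAAAAAAAf/wD/4ADAAAAAAAA//4D//wPAAAAAAAB//8P////gAAAAAAH//+f////gAAAAAAP//wP////gAAAAAA///AD////4AAAAAD///AD////8AAAAAH///gD////+AAAAAP///xH///8/AAAAAf///z////4fwAAAA////7////4HwAAAB////z/7//gB4AAAB///8H/x+AAA4AAAD/4AAH/wAAAAIAAAD/gAAH/gAAAAAAAAH/AAAH/AAAAAAAAAH+AAAP+AAAAAAAAAH8AAAP8AAAAAAAAAP8AAAP8AAAAAAAAAP4AAAf8AAAAAAAAAPwAAAf4AAAAAAAAAPgAAAf4AAAAAAAAIOAAAAfwAAAAAAAAcIAAAAfwAAAAAAAA+AAAAA/gAAAAADAB/AAAAAfgAAAAAHgB/gAAAAeAAAAAAHgD/gAAAAAAAAAAAAAD/gAAAAAAAAAAAAAD/wAAAAAAAAAAAAAH/wAAA4AAAAAAAAAD/gAAA4AAAAAAAAAB+AAAA8AAAAAAAAAAEAAAAcAAAAAAAAAAAAAAAAAAAAAAAAAAAAAAAAAAAAAAAAAAAAAAAAAAAAAAAAAAAAAAAAAAAAAAAAAAAAAAAAAAAAAAAAAAAAAAAAAAAAAAAAAAAAAAAAAAAAAAAAAAAAAAAAAAAAAAAAAAAAAAAAAAAAAAAAAAAAAAAAAAAAAAAAAAAAAAAAAAAAAAAAAAAAAAAAAAAAAAAAAAAAAAAAAAwAAAAAAAAAAAAAAD8AAAAAAAAAAAAAAH/AAAAAAAAAAAAAAP/gAAAAAAAAAAAAAP/4AABgAAAAAAADgf/+AADwAAAAAAAfwf//wADwAAAAAAA/wf//4AAgAAAwAAB/wf//8AAAAAB4AAD/4///+AAAAAB8AAH/w////AAAAAB+AAP/w////AAAAAD/AAP/g///+AAAAAD/gAP/h///+AAAAAD/wAP/B///+AAAAAD/wAH+B////wAAAAH/4AB8B////8AAAAH/4AAAD////8AAAAH/4AAAD////4AAAAH/4AAAD+Af/wAAAAH/8AAAB4AA/AAAAgH/8ADwAgAAAAAAP4D/8ADwAAAAAAAA/8B/8ADwAAAAAAAB/8AAAAAAAAAAAAAB/8AAAAAAAAAAAAAB/8AAAAAAAAAAAAAD/8AAAAAA="/>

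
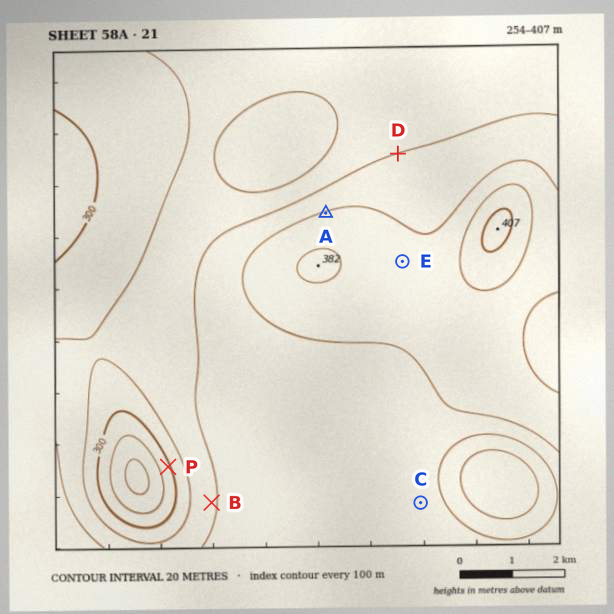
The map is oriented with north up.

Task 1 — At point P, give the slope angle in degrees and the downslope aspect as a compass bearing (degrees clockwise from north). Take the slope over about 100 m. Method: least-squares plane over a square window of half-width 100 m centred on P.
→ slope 5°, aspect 249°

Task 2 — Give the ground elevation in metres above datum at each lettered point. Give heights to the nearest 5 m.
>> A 360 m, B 340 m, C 345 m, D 340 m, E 365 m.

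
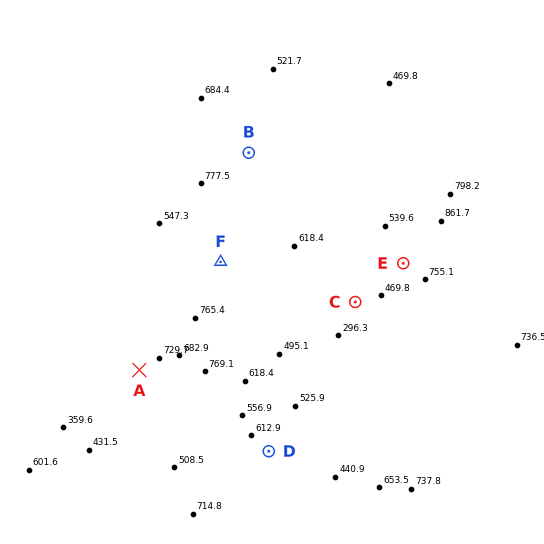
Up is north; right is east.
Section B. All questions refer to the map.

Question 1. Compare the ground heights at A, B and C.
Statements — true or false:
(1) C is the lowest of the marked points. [true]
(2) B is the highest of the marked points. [false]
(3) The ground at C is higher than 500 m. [false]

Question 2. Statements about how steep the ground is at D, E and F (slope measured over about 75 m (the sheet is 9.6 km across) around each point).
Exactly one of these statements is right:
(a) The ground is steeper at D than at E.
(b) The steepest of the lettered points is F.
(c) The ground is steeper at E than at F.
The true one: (c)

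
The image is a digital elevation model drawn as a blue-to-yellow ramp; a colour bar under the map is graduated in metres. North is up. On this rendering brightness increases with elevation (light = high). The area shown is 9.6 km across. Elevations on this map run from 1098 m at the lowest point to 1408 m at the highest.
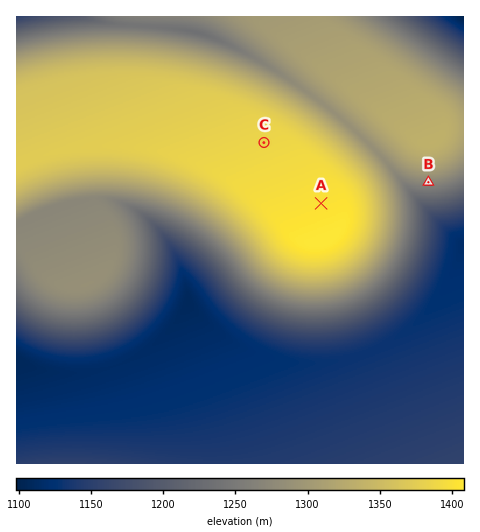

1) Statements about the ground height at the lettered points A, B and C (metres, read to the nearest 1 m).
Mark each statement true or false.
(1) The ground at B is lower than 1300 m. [true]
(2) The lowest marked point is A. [false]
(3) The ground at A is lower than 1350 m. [false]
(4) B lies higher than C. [false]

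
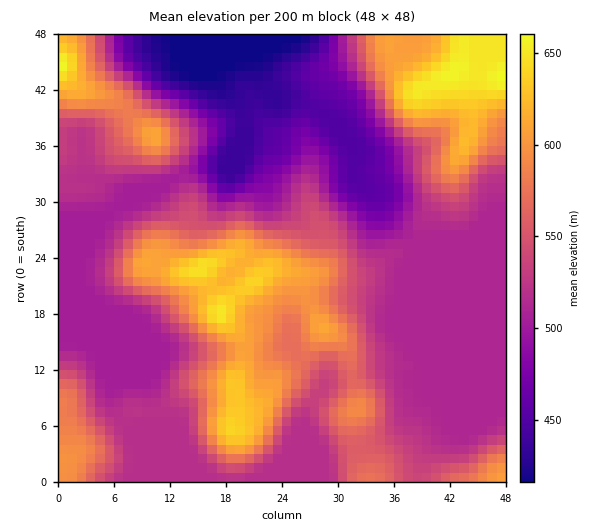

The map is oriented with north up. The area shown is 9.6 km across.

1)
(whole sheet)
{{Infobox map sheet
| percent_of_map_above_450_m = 93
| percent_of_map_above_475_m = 86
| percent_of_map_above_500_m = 82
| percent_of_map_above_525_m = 48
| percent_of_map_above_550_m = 36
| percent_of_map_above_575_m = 25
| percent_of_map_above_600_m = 16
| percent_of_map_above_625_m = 7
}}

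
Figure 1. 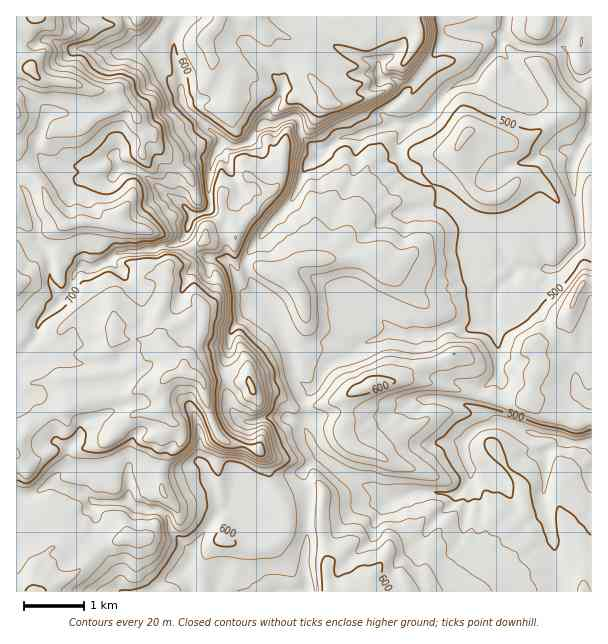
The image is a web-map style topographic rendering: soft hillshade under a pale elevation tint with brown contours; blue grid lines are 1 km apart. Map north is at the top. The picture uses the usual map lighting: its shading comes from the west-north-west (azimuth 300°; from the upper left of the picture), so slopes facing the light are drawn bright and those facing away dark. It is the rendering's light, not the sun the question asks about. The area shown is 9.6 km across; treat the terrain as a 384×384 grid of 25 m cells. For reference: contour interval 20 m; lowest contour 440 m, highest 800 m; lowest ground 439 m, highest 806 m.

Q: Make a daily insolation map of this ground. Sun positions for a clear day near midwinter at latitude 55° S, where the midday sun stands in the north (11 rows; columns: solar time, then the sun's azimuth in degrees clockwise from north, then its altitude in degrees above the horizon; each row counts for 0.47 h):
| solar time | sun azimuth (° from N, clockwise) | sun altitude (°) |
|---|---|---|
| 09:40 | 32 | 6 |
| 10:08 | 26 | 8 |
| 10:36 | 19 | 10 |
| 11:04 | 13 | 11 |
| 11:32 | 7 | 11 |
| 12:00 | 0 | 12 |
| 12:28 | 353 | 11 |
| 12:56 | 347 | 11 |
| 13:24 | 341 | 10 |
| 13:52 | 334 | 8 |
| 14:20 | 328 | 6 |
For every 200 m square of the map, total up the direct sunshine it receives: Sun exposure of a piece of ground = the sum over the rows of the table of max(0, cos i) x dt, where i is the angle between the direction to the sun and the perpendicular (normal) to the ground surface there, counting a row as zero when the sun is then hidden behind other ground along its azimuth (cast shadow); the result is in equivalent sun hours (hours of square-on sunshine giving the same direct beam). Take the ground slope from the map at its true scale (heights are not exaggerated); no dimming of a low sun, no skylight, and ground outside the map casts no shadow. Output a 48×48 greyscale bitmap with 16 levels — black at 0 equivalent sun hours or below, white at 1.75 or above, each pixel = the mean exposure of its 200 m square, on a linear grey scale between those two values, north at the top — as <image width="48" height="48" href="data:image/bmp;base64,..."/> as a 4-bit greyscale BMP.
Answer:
<image width="48" height="48" href="data:image/bmp;base64,Qk32BAAAAAAAAHYAAAAoAAAAMAAAADAAAAABAAQAAAAAAIAEAAATCwAAEwsAABAAAAAAAAAAAAAAABEREQAiIiIAMzMzAERERABVVVUAZmZmAHd3dwCIiIgAmZmZAKqqqgC7u7sAzMzMAN3d3QDu7u4A////AJmXQjRCJJl3d2ZlRGeYiImJmIiIiIiHiJmZhTNEMkd3d2ZlZmeKmHmqmIiIiIiHiImIiGQjMjV3VFQ0V3iIuoepmIiIiIiHiIiHeIUiM0VmQ0ZlVnmYjLiJmImIiHiIiHiIiIiHhnQmiJmYZmeqmruImImIiIiHiIiIiJibunI0mpiId3eLusyoiYmIiIiHiId3iKq92yRmaHd3d3eJu7y6eamYiHiIiIiIqnd2ETmYZnd2d3d3iIm827qZmImIiBOJdDRFZ5qHZlRFiHmpl0MzMjmamIeIiRE1Znd1d4dlMgAEeZ25UyABN5iYZ5iIiGYjVVVld0E0IAAAE6tiEBR6u6hlaZmYmImEUxATIREBAAFIq5YiRpqruZdmeIibqYd3SHURMjUzFr/KqXVHmph2V3iYmpdCEpZVRYmDV2Vzb//8qGd3iIh1RESMpRAAEYhkU2iXRGqCm2E3dWeYd4mahURCAAJHmIiIdURomIkydiEkSIVFVVV4uoQRNFZ4iHd3mZiHVWMkdUSWmZyoMQAAACR5mIiHd4h3ZmZ4mFIWhXipqGm82nZVZ3VHiHdnd4iJqpiGeaibq6q6h3e+78unVDNGeId3d3d3d2Vodnmqm77bh3d5ve7v2VaZl2eHZ2h3iIdWd5qneL/ah3d3eczLzv/KiYd2ZniHd3d4mZiHV925dTV3Znh3es3ai9qGZ3aqeIiIiZl4VKuYZVeHeHVUQ1Z3eLyWV2d7qHiZmYqXd4iHVXh3h2ZmeIh3d4mpVkVWqZmZiHib2XdkRoiHdlRXiYh3iHishVWEe6mqd3e/62UySKdmVCRmd4h3iIib1rl2a+3Ih3eru2RHiEIiM2dmZ4h4eJmaz5l3Uyeb3ru6lUi7l2VUVoh2Z4d3hlZWq4l3ZEIRJN+hEie6qZmZqpmoh3d3d3dlenZDREMAATbphmJpqpmYirq7l3d3d3d3d1d1U0RYvsidqJMWmZmZiKu7uod3d3d3h3dZvLmYzbpY2JciaZiZmHiKuodUVnd3l5d7u73perYmd4hhOJmJmYh2d3Q1RGdol3aZiavLmSI5mId2J6qZmZmZh1WJllZ6iFe4d3e+kUN5q4eIVrupmYmoZlZ3mYipiWmGZ4hjFDbJm4mYdZy5mJmGVFZ3abuYiVdEVFVlZGiVe/+5dEWJmYl3d2ZmVEeZeXZkM0VFZZyqUhmcqRAVepirqpZVZ3REWUWHdjMzWqmaIULP9RAAA3mbu6mKzLlURmd4iGMVjOzBFFMRMTEAACI1mqzdy6qWVpdVZmdoyItWh2QUMURDEANUWau6iIiIqIIREUZ677hVaHdTmHeYiVE1RbyoiIdpyRJXnP/8m5VnZ3Z4VnmZmaQEQzeoiYZ7qVe//u//2nZWZ4iGZ4h2ZkISVTNqiGaZZYpn3sq8t3ZWeJh2d3eKgzhxSIdHp77IZpnFEhIkVmdmeIdWZol0RUR0OKmGimRWd1MSVDISFXipZWVnmZd3d2d4Z4iYZVQ1d3ZXipiEI3ealmWJmHd2d3h4p2ZVaIdmdw=="/>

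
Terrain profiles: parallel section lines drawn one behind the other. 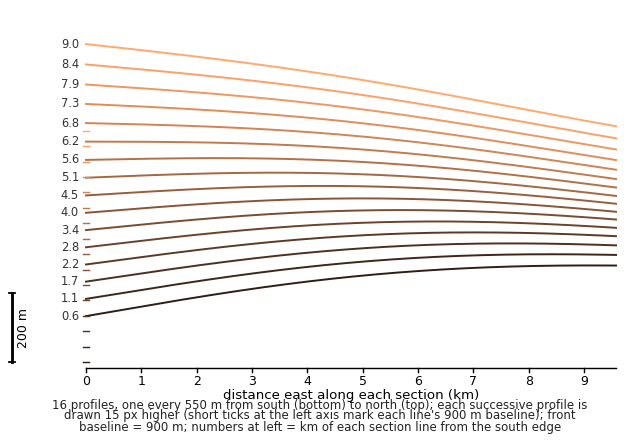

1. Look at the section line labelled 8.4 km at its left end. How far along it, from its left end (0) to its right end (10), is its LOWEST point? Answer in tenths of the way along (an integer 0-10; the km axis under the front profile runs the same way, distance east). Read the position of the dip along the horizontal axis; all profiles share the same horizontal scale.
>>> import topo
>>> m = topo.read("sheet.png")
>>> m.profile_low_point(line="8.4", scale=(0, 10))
10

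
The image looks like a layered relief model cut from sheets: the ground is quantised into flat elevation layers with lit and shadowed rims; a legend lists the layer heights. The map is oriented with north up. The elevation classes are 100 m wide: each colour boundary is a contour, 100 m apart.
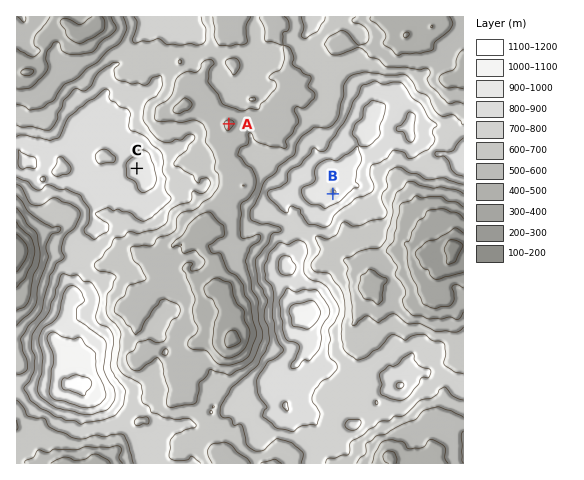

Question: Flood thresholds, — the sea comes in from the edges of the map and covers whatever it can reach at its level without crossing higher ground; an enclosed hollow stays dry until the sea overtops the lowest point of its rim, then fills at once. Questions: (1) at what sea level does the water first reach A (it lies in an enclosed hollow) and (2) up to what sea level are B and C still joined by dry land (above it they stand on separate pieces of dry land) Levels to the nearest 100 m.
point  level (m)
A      600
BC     700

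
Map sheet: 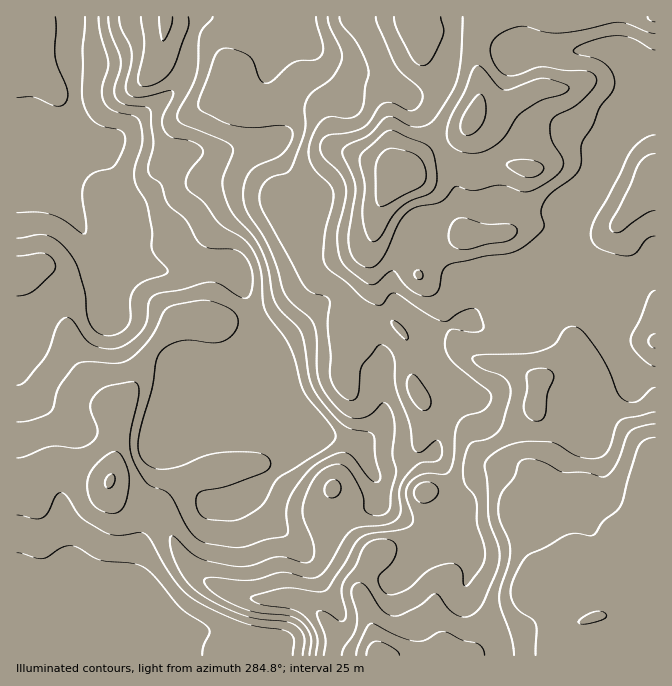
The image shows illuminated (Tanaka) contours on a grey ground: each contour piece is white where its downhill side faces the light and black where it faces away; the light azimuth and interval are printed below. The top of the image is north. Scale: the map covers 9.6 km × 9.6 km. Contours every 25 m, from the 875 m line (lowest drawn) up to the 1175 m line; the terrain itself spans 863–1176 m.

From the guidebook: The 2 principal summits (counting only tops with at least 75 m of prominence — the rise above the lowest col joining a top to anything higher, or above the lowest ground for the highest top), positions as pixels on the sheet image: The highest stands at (594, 617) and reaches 1176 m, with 313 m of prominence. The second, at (402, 177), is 1174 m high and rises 111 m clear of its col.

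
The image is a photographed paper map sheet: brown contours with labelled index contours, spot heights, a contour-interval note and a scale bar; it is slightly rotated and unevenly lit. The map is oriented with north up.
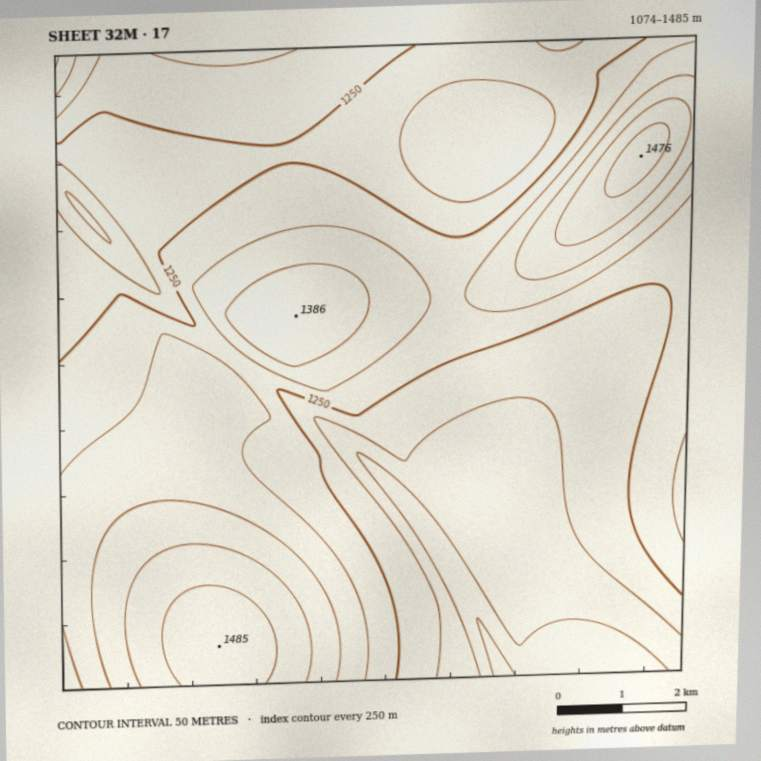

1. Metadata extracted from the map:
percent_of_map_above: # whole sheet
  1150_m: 96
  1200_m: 82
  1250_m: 58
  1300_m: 33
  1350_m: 17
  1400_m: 8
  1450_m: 3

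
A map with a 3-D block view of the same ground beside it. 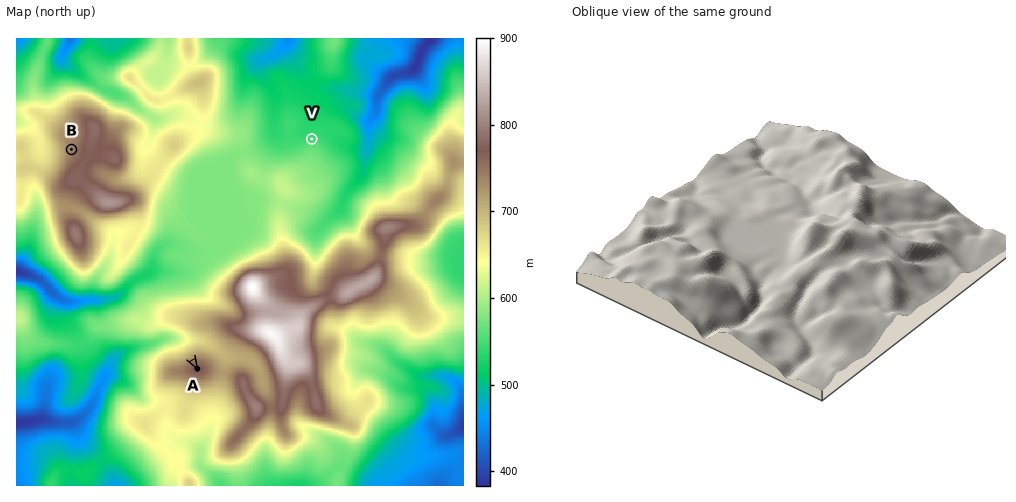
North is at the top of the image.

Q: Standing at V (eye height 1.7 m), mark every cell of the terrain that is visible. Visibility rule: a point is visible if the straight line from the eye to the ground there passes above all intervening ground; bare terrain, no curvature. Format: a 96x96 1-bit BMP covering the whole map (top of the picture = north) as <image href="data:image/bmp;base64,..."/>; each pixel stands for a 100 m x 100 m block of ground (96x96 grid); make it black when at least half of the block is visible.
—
<image width="96" height="96" href="data:image/bmp;base64,Qk2+BAAAAAAAAD4AAAAoAAAAYAAAAGAAAAABAAEAAAAAAIAEAAATCwAAEwsAAAIAAAAAAAAA////AAAAAAAAAAAAAAAAAAAAAAAAAAAAAAAAAAAAAAAAAAAAAAAAAAAAAAAAAAAAAAAAAAAAAAAAAAAAAAAAAAAAAAAAAAAAAAAAAAAAAAAAAAAAAAAAAAAAAAAAAAAAAAAAAAAAAAAAAAAAAAAAAAAAAAAAAAAAAAAAAAAAAAAAAAAAAAAAAAAAAAAAAAAAAAAAAAAAAAAAAAAAAAAAAAAAAAAAAAAAAAAAAAAAAAAAAAAAAAAAAAAAAAAAAAAAAAAAAAAAAAAAAAAAAAAAAAAAAAAAAAAAAAAAAAAAAAAAAAAAAAAAAAAAAAAAAAAAAAAAAAAAAAAAAAAAAAAAAAAAAAAAAAAAAAAAAAAAAAAAAAAAAAAAAAAAAAAAAAAAAAAAAAAAAAAAAAAAAAAAAAAAAAAAAAAAAAAAAAAAAAAAAAAAAAAAAAAAAAAAAAAAAAAAAAAAAAAAAAAAAAAAAAAAAAAAAAAAAAAAAAAAAAAAAAAAAAAAAAAAAAAAAAAAAAAAAAAAAAAAAAAAAAAAAAAAAAAAAAAAAAAHwAAAAAAAAAAAAAAH4AAAAAAAAAAAAAAAGAAAAAAAAAAAAAAACAAAAAAAAAAAAAAAHAAAAAAAAAAAAAAAAAAAAAAAAAAAAAAAAAAAAAAAAAAAAAAGAAAAAAAAAAAAAAAMAAQAAAAAAAAAAAAcAAcAAAAAAAAAAAA8AAfAAAAAAAAAAAH+AAfwAAAAAAAAAAD/AAf4AAAAAAAAAAA/4AI8AAAAAAAAAAAA4AI8AAAAAAAAAAAAAAI8AAAAAwAAAAAAAAP8AAAAAwAAAAAAAAAYAAAAA4AAAAAAAAAAAAAAB4AAAAAAAAAAAAAAB4AAAAAAAAAAAAAABgAAAAAAAAA4AAAAAAAAAAAAAAA+AAAAAAAAAAAAAAAf8AAAAAAAAAAAAAAf/AAAAAAQAAAAAAAf/gAAAAE4AAAAAAAf/wAAAAf4AAAAAAAP/4AAAB/4AAAAAAAP/8AAAD/8AAAAAAAH/+AAAH/+AAAAAAAD//AAAP//AAAAAAAB//AAAf//gAAAAAAA//gAAAeDgAAAYAAA//gAAAOBwAAY4AAA//gAAAOB4AA/8AAA//gAAAcA8AA/+AAA//wAAAcAeAA/8AAA//gAAAcAPgB/4AAA//gAAAYAP8B/4wAB//AAAAYAP/x/c4AB//AAAGYAH/5+P4YA//gAAHcAGP58P/4A//gAAHMAAH58P/wA//gAAHMAAHx8P/gA//gAAGAAAHg8H+AA+HgAAMAAAPg4H4AA+HwAAAAAAPg4B4AA8D4AAAAAAPwYB8AAcD4AAAAAAPwYB+AAYB4AAAAAAPwQD+AAIB4AAAAAAPwAH8AAAA4AAAAAAf4AP/AAAB4AAAAAAP4Ac/+AAB4AAAAAAH4AA/+AAD4AAAAAAH4AA/4AADwAAAAAAD4AB/wAADwAAAAAAB4AB/gAADwAAAAAAB4AA/gPADwAAAAAAB4AA/wPwBwAAAAABh8AA/wOABwAAAAABw/AA/4AAAwAAAAAB4/wA4AAAAY="/>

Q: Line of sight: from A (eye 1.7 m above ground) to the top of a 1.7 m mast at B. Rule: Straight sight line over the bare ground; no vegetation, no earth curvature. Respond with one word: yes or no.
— no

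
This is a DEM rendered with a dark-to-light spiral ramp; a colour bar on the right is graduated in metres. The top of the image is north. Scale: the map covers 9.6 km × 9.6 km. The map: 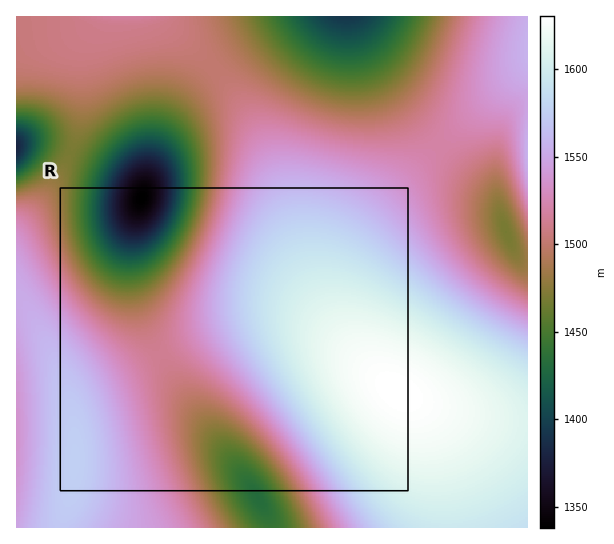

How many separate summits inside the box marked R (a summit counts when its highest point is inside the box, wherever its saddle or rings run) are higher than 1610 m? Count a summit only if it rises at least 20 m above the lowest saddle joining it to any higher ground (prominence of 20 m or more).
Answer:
1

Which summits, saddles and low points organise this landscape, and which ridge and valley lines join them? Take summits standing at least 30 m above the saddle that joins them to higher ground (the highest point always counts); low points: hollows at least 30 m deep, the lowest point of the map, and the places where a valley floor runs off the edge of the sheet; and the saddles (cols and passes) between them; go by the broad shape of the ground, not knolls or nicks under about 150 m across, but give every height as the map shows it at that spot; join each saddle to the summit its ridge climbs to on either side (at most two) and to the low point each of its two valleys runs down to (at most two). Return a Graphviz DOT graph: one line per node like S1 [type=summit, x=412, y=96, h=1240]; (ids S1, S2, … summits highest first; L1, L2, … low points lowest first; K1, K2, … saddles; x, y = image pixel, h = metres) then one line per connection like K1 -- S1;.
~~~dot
graph terrain {
  S1 [type=summit, x=398, y=391, h=1631];
  S2 [type=summit, x=74, y=462, h=1576];
  S3 [type=summit, x=527, y=153, h=1558];
  L1 [type=low, x=142, y=198, h=1338];
  L2 [type=low, x=17, y=147, h=1380];
  L3 [type=low, x=346, y=17, h=1392];
  L4 [type=low, x=258, y=497, h=1431];
  L5 [type=low, x=506, y=233, h=1468];
  K1 [type=saddle, x=439, y=146, h=1521];
  K2 [type=saddle, x=159, y=355, h=1513];
  K3 [type=saddle, x=214, y=67, h=1501];
  K4 [type=saddle, x=70, y=153, h=1469];
  K1 -- S1;
  K1 -- S3;
  K1 -- L3;
  K1 -- L5;
  K2 -- S1;
  K2 -- S2;
  K2 -- L1;
  K2 -- L4;
  K3 -- S1;
  K3 -- L1;
  K3 -- L3;
  K4 -- S1;
  K4 -- S2;
  K4 -- L1;
  K4 -- L2;
}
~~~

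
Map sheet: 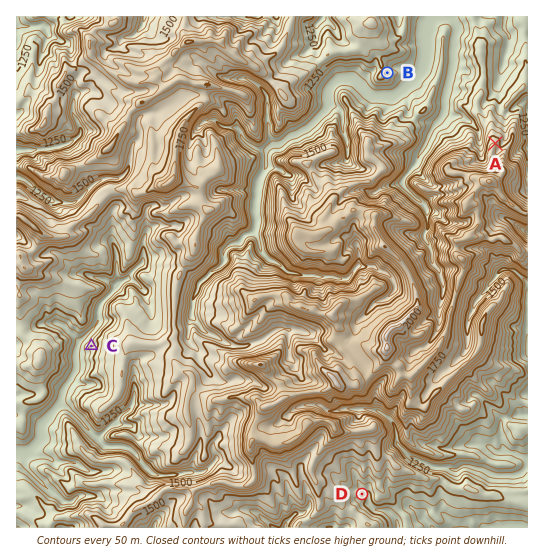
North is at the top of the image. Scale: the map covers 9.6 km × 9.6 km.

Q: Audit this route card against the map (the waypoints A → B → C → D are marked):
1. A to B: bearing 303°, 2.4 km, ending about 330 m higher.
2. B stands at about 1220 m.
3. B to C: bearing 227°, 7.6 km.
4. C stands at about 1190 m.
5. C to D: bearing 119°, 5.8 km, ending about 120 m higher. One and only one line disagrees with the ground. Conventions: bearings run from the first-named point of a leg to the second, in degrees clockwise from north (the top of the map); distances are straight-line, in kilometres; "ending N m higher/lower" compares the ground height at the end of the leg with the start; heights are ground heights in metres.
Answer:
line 1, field sense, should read lower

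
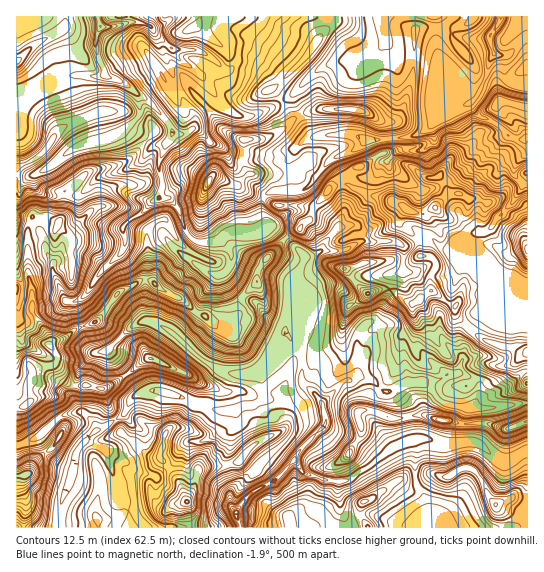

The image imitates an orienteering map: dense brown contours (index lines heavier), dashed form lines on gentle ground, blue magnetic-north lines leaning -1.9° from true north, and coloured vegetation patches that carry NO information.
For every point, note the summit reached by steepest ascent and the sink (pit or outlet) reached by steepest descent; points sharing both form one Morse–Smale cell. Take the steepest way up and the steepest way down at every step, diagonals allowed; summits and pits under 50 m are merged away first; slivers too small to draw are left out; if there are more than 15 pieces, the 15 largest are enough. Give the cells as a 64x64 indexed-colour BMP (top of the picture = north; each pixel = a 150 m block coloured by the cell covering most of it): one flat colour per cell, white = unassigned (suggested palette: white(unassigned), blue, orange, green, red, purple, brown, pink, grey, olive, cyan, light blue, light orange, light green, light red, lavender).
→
<image width="64" height="64" href="data:image/bmp;base64,Qk12CAAAAAAAAHYAAAAoAAAAQAAAAEAAAAABAAQAAAAAAAAIAAATCwAAEwsAABAAAAAAAAAA////ALR3HwAOf/8ALKAsACgn1gC9Z5QAS1aMAMJ34wB/f38AIr28AM++FwDox64AeLv/AIrfmACWmP8A1bDFAP//+ZmZmZmZmZmZMzMz3d3d3d3d3QAAAAAAAAAAAAAA///5mZmZmZmZmZkzMzPd3d3d3d3d0AAAAAAAAAAAAAD///+ZmZmZmZmZkzMzMN3d3d3d3d3QAAAAAAAAAAAAAP///5mZmZmZmZmTMzMwDd3d3d3d3d0AAAAAAAAAAAAA////mZmZmZmZmZMzMzAA3d3d3d3d3d0AAAAAAAAAAAD////5mZmZmZmZMzMzMwAA3d3d3d3d3dAAAAAAAAAAAP////mZmZmZmZkzMzMzMAA93dRERN3d3d0AAAAAAAAA////+ZmZmZmZkzMzMzMzMzPURERERN3d3QAAAAAAAAD////5mZmZmZkzMzMzMzMzMzRERERETd3dAAAAAAAEAP////+ZmZmZMzMzMzMzMzMzNERERERE3d0AAAAABERAH////5mZmZMzMzMzMzMzMzMzRERERERE3QAAAABEREQRH///+ZmZMzMzMzMzMzMzMzM0RERERERERERERERERBER////GZMzMzMzMzMzMzMzMzNEREREREREREREREREEREf//ERMzMzMzMzMzMzMzMzMzREREREREREREREREQREREREREAMzMzMzMzMzMzMzMzNERERERERERERERERBEREREREQAzMzMzPu7u7jMzMzNERERERERERAACIiIkEREREREQAAMzM+7u7u7u4zMzMyREREREREQAAAAiIiIRERERERAADu7u7u7u7u7jMzMyIkREQiJERAAAACIiIhERERERERDu7u7u7u7u7uMzMyIiIkQiIiIiAAACIiIiEREREREREe7u7u7u7mZmMzMzIiIiIiIiIiIiIiIiIiIREREREREQDu7u7u5mZmZjMzMiIiIiIiIiIiIiIiIiIhEREREREQAA7u7u5mZmZmYzMyIiIiIiIiIiIiIiIiIiERERERERAO7u7u5mZmZmZjMyIiIiIiIiIiIiIiIiIrsRERERERFu7u7u5mZmZmZmYyIiIiIiIiIiIiIiIiu7uxERERERFmbu7uZmZmZmZmZmIiIiIiIiIiIiIiIru7u7EREREREWZm7uZmZmZmZmZmYiIiIiIiIiIiIiIru7u7sRERERERZmZmZmZmERFmZmZiIiIiIiIiIiIiIru7u7uxERERERFmZmZmZmERERZmZmYiIiIiIiIiIiIiu7u7sAERERERERZmZmZmERERFmZmZiIiIiIiIiKyIiu7u7sAAREREREREWZmZhERERERZmZmIiIiIiIiu7u7u7u7uwABEREREREREWYREREREREWZmYiIiIiu7u7u7u7u7u7sAERERERERERERERERERERZmZiIiIiu7u7u7u7u7u7AAARERERERERERERERERERFmZmYiIiK7u7u7u7u7uwAAABERERERERERERERERERERZmZiIiIiIiIiK7u7sAAAAAEREREREREREREREREREREWZmACIiIiIiIiu7sAAAAAARERERERERERERERERERERFgAAAAACIiICu7qgAAAAABERERERERERERERd3cRERERAAAAAAAAAACqqqoAAAAAERERERERERERERd3d3d3cQAAAAAACqqgCqqqqqqgAAARERERERERERERF3d3d3dwAAAAAAqqqqqqqqqqqqoAABERERERERERERF3d3d3d3AAAAAACqqqqqqqqqqqqqAAEREREREREREREXd3d3d3cAAAAAAKqqqqqqqqqqqqzAARERERERERERF3d3d3d3cAAAAAAAqqqqqqqqqqzMzMwBEREREREREREXd3d3d3AAAAAAAACqqqqqqqqszMzMzAERERERERERERd3d3d3cAAAAAAAAKqqqqqqqszMzMzMARERERERERERF3d3d3d3AAAAAAAAAACqqqzMzMzMzMABEREREREREREXd3d3d3AAAAAAAAAAAAqszMzMzMzMzAERERERERERERd3d3d3cAAAAAAAAAAAAMzMzMzMzMzMAREREREREREREXd3d3dwAAAAAAAAAAAADMzMzMzMzMzBERERERERERERd3d3d3cAAAAAAAAAAAAMzMzMzMzMzMERERERERERERERd3d3d3d3AACIiIiIiIiIzMzMzMwAAREREREREREREREXd3d3d3dwCIiIiIiIiIiMzMzMwAABERERERERERERERF3d3F3d3AIiIiIiIiIiIjMzMAAAAEREREREREREREREXdxEREXcIiIiIiIiIiIiIXMAAAAARERERERERERERERFxERERFQiIiIiIiIiIiIhVUAAAAAARERERERERERERERERERFVWIiIiIiIiIiIiFVVAAAAAAARERERERERERERERERERVViIiIiIiIiIiIVVUAAAUAAAABEBEREREREREREREREVVYiIiIiIiIiIhVVVAFVQAAAAAAARERERERERERERERFVWIiIiIiIiIhVVVUAVVAAAAAAARERERERERERERERERVVVVWIiIhVVVVVVQBVUAAAAAABEREREREREREREREREVVVVVWIVVVVVVVVVVVQAAAAAAERERERERERERERERERVVVVVVVVVVVVVVVVVVAAAAAAAREREREREREREREREREVVVVVVVVVVVVVVVVVUAAAAAABERERERERERERERERERFVVVVVVVVVVVVVVVVQAAAAAAERERERERERERERERERERVVVVVVVVVVVVVVVV"/>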